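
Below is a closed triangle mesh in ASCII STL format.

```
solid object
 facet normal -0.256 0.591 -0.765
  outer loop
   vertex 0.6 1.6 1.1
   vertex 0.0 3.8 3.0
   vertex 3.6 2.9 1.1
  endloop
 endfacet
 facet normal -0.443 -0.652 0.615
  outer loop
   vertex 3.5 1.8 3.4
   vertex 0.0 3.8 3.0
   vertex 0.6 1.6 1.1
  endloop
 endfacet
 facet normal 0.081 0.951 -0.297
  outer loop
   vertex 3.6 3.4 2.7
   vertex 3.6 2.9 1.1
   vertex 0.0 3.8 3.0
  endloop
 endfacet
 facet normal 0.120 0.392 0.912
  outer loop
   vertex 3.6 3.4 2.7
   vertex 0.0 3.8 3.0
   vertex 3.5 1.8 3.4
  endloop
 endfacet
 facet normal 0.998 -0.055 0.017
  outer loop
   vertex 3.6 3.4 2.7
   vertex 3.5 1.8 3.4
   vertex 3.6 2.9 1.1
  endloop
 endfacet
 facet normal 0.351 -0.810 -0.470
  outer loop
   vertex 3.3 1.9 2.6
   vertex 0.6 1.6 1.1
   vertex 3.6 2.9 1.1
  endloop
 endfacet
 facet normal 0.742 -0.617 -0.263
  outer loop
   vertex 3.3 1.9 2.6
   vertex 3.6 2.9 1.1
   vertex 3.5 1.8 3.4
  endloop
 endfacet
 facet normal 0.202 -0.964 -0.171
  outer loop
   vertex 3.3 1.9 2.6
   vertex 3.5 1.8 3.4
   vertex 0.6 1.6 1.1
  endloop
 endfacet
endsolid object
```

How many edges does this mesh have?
12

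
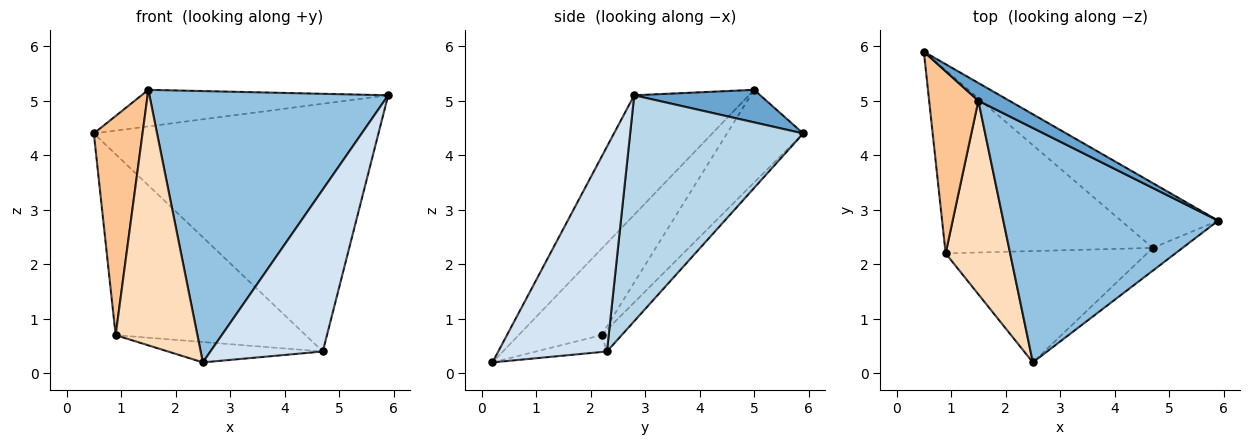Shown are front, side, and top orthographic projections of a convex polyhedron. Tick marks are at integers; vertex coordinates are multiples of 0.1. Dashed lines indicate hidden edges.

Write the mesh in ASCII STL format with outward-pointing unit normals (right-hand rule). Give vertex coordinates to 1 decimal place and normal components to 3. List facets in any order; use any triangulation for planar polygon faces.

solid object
 facet normal 0.418 0.817 0.397
  outer loop
   vertex 1.5 5.0 5.2
   vertex 5.9 2.8 5.1
   vertex 0.5 5.9 4.4
  endloop
 endfacet
 facet normal -0.342 -0.711 0.614
  outer loop
   vertex 1.5 5.0 5.2
   vertex 2.5 0.2 0.2
   vertex 5.9 2.8 5.1
  endloop
 endfacet
 facet normal 0.507 0.834 -0.218
  outer loop
   vertex 4.7 2.3 0.4
   vertex 0.5 5.9 4.4
   vertex 5.9 2.8 5.1
  endloop
 endfacet
 facet normal 0.692 -0.715 -0.101
  outer loop
   vertex 4.7 2.3 0.4
   vertex 5.9 2.8 5.1
   vertex 2.5 0.2 0.2
  endloop
 endfacet
 facet normal -0.074 0.701 -0.709
  outer loop
   vertex 0.9 2.2 0.7
   vertex 0.5 5.9 4.4
   vertex 4.7 2.3 0.4
  endloop
 endfacet
 facet normal -0.082 0.179 -0.980
  outer loop
   vertex 0.9 2.2 0.7
   vertex 4.7 2.3 0.4
   vertex 2.5 0.2 0.2
  endloop
 endfacet
 facet normal -0.769 -0.492 0.408
  outer loop
   vertex 0.9 2.2 0.7
   vertex 1.5 5.0 5.2
   vertex 0.5 5.9 4.4
  endloop
 endfacet
 facet normal -0.628 -0.620 0.470
  outer loop
   vertex 0.9 2.2 0.7
   vertex 2.5 0.2 0.2
   vertex 1.5 5.0 5.2
  endloop
 endfacet
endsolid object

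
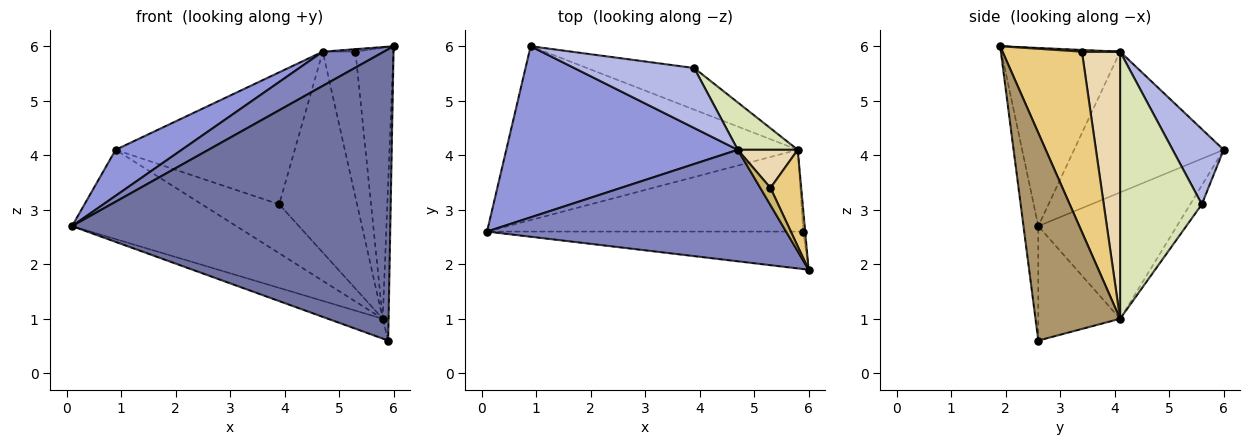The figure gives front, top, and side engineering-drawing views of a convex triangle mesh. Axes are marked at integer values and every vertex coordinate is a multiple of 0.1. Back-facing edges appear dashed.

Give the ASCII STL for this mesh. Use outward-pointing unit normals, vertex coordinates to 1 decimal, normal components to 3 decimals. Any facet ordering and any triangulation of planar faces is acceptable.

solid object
 facet normal -0.046 -0.991 -0.128
  outer loop
   vertex 5.9 2.6 0.6
   vertex 6.0 1.9 6.0
   vertex 0.1 2.6 2.7
  endloop
 endfacet
 facet normal -0.495 -0.255 0.831
  outer loop
   vertex 4.7 4.1 5.9
   vertex 0.1 2.6 2.7
   vertex 6.0 1.9 6.0
  endloop
 endfacet
 facet normal -0.506 -0.224 0.833
  outer loop
   vertex 4.7 4.1 5.9
   vertex 0.9 6.0 4.1
   vertex 0.1 2.6 2.7
  endloop
 endfacet
 facet normal 0.251 0.881 0.400
  outer loop
   vertex 4.7 4.1 5.9
   vertex 3.9 5.6 3.1
   vertex 0.9 6.0 4.1
  endloop
 endfacet
 facet normal -0.360 0.426 -0.830
  outer loop
   vertex 5.8 4.1 1.0
   vertex 0.1 2.6 2.7
   vertex 0.9 6.0 4.1
  endloop
 endfacet
 facet normal -0.332 0.222 -0.917
  outer loop
   vertex 5.8 4.1 1.0
   vertex 5.9 2.6 0.6
   vertex 0.1 2.6 2.7
  endloop
 endfacet
 facet normal -0.114 0.757 -0.643
  outer loop
   vertex 5.8 4.1 1.0
   vertex 0.9 6.0 4.1
   vertex 3.9 5.6 3.1
  endloop
 endfacet
 facet normal 0.715 0.681 0.160
  outer loop
   vertex 5.8 4.1 1.0
   vertex 3.9 5.6 3.1
   vertex 4.7 4.1 5.9
  endloop
 endfacet
 facet normal 0.998 0.069 -0.010
  outer loop
   vertex 5.8 4.1 1.0
   vertex 6.0 1.9 6.0
   vertex 5.9 2.6 0.6
  endloop
 endfacet
 facet normal 0.167 0.143 0.976
  outer loop
   vertex 5.3 3.4 5.9
   vertex 4.7 4.1 5.9
   vertex 6.0 1.9 6.0
  endloop
 endfacet
 facet normal 0.892 0.426 0.152
  outer loop
   vertex 5.3 3.4 5.9
   vertex 6.0 1.9 6.0
   vertex 5.8 4.1 1.0
  endloop
 endfacet
 facet normal 0.748 0.642 0.168
  outer loop
   vertex 5.3 3.4 5.9
   vertex 5.8 4.1 1.0
   vertex 4.7 4.1 5.9
  endloop
 endfacet
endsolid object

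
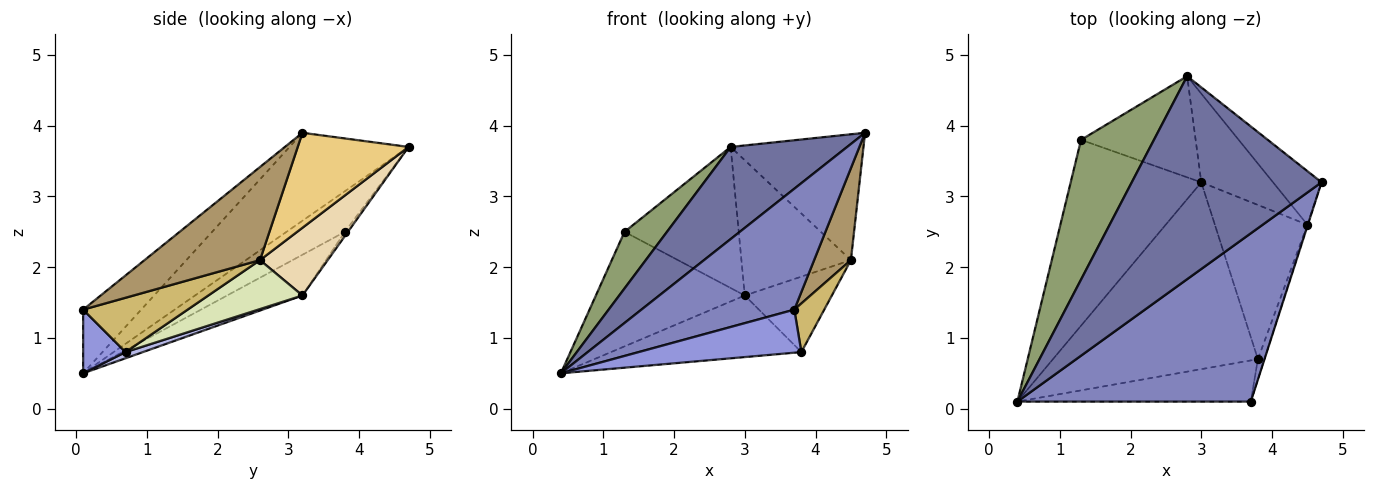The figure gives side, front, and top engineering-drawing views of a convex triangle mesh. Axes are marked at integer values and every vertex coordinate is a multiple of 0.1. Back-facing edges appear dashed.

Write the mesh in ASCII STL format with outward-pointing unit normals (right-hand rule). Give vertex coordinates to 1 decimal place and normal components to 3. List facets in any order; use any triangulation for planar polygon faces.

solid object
 facet normal -0.389 -0.381 0.839
  outer loop
   vertex 2.8 4.7 3.7
   vertex 0.4 0.1 0.5
   vertex 4.7 3.2 3.9
  endloop
 endfacet
 facet normal -0.216 -0.570 0.793
  outer loop
   vertex 3.7 0.1 1.4
   vertex 4.7 3.2 3.9
   vertex 0.4 0.1 0.5
  endloop
 endfacet
 facet normal 0.185 -0.710 -0.679
  outer loop
   vertex 3.7 0.1 1.4
   vertex 0.4 0.1 0.5
   vertex 3.8 0.7 0.8
  endloop
 endfacet
 facet normal 0.029 0.313 -0.949
  outer loop
   vertex 3.0 3.2 1.6
   vertex 3.8 0.7 0.8
   vertex 0.4 0.1 0.5
  endloop
 endfacet
 facet normal -0.459 -0.334 0.824
  outer loop
   vertex 1.3 3.8 2.5
   vertex 0.4 0.1 0.5
   vertex 2.8 4.7 3.7
  endloop
 endfacet
 facet normal -0.257 0.507 -0.823
  outer loop
   vertex 1.3 3.8 2.5
   vertex 3.0 3.2 1.6
   vertex 0.4 0.1 0.5
  endloop
 endfacet
 facet normal -0.022 0.813 -0.582
  outer loop
   vertex 1.3 3.8 2.5
   vertex 2.8 4.7 3.7
   vertex 3.0 3.2 1.6
  endloop
 endfacet
 facet normal 0.429 0.397 -0.811
  outer loop
   vertex 4.5 2.6 2.1
   vertex 3.8 0.7 0.8
   vertex 3.0 3.2 1.6
  endloop
 endfacet
 facet normal 0.953 -0.304 -0.005
  outer loop
   vertex 4.5 2.6 2.1
   vertex 4.7 3.2 3.9
   vertex 3.7 0.1 1.4
  endloop
 endfacet
 facet normal 0.955 -0.274 -0.114
  outer loop
   vertex 4.5 2.6 2.1
   vertex 3.7 0.1 1.4
   vertex 3.8 0.7 0.8
  endloop
 endfacet
 facet normal 0.609 0.730 -0.311
  outer loop
   vertex 4.5 2.6 2.1
   vertex 2.8 4.7 3.7
   vertex 4.7 3.2 3.9
  endloop
 endfacet
 facet normal 0.459 0.743 -0.487
  outer loop
   vertex 4.5 2.6 2.1
   vertex 3.0 3.2 1.6
   vertex 2.8 4.7 3.7
  endloop
 endfacet
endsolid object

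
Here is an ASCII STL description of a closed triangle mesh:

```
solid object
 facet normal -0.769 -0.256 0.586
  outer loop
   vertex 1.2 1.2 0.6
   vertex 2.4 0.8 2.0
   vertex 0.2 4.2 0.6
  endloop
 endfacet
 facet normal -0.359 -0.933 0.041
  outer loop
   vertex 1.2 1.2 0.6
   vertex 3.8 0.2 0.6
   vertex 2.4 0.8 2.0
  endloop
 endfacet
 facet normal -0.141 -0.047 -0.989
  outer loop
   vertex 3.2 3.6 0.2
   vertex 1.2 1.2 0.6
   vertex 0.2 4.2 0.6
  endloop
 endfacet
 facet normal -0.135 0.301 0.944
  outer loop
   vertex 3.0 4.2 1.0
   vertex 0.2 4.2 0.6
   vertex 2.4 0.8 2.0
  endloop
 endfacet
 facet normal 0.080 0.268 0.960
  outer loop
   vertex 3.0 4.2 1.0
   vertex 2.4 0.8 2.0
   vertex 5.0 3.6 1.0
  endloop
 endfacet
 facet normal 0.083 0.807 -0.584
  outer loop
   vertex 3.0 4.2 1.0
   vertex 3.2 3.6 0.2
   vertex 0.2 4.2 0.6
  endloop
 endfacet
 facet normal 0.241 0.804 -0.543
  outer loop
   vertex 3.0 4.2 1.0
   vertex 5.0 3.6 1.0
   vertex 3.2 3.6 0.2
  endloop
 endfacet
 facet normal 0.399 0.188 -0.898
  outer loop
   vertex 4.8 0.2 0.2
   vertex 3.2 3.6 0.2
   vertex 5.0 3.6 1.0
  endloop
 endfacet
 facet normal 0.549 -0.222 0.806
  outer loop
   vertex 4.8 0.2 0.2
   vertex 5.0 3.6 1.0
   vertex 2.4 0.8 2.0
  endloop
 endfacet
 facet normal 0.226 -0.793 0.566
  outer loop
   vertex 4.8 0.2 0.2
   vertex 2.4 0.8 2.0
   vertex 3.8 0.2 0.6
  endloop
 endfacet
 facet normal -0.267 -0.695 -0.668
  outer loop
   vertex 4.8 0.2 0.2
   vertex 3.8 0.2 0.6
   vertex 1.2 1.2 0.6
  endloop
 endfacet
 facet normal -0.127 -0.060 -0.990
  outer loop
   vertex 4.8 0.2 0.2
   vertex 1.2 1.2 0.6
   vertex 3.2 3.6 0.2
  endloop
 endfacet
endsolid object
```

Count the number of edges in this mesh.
18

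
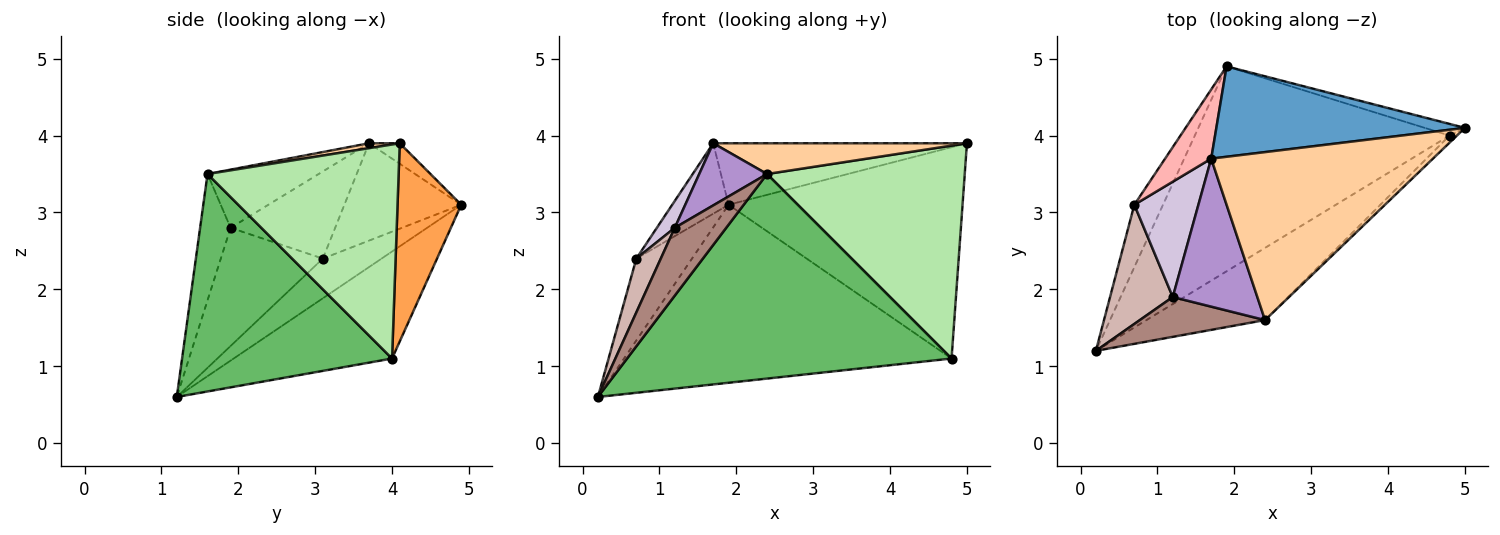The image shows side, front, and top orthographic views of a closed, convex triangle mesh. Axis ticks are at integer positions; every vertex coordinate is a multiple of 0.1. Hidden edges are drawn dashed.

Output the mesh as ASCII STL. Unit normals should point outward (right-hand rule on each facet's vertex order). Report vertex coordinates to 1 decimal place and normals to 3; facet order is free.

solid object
 facet normal -0.068 0.561 0.825
  outer loop
   vertex 1.7 3.7 3.9
   vertex 5.0 4.1 3.9
   vertex 1.9 4.9 3.1
  endloop
 endfacet
 facet normal -0.302 0.625 -0.720
  outer loop
   vertex 4.8 4.0 1.1
   vertex 0.2 1.2 0.6
   vertex 1.9 4.9 3.1
  endloop
 endfacet
 facet normal 0.262 0.964 -0.053
  outer loop
   vertex 4.8 4.0 1.1
   vertex 1.9 4.9 3.1
   vertex 5.0 4.1 3.9
  endloop
 endfacet
 facet normal 0.022 -0.180 0.983
  outer loop
   vertex 2.4 1.6 3.5
   vertex 5.0 4.1 3.9
   vertex 1.7 3.7 3.9
  endloop
 endfacet
 facet normal 0.521 -0.805 -0.284
  outer loop
   vertex 2.4 1.6 3.5
   vertex 0.2 1.2 0.6
   vertex 4.8 4.0 1.1
  endloop
 endfacet
 facet normal 0.695 -0.719 -0.024
  outer loop
   vertex 2.4 1.6 3.5
   vertex 4.8 4.0 1.1
   vertex 5.0 4.1 3.9
  endloop
 endfacet
 facet normal -0.643 0.609 -0.464
  outer loop
   vertex 0.7 3.1 2.4
   vertex 1.9 4.9 3.1
   vertex 0.2 1.2 0.6
  endloop
 endfacet
 facet normal -0.828 0.400 0.392
  outer loop
   vertex 0.7 3.1 2.4
   vertex 1.7 3.7 3.9
   vertex 1.9 4.9 3.1
  endloop
 endfacet
 facet normal -0.536 -0.327 0.778
  outer loop
   vertex 1.2 1.9 2.8
   vertex 2.4 1.6 3.5
   vertex 1.7 3.7 3.9
  endloop
 endfacet
 facet normal -0.798 -0.137 0.587
  outer loop
   vertex 1.2 1.9 2.8
   vertex 1.7 3.7 3.9
   vertex 0.7 3.1 2.4
  endloop
 endfacet
 facet normal -0.455 -0.768 0.451
  outer loop
   vertex 1.2 1.9 2.8
   vertex 0.2 1.2 0.6
   vertex 2.4 1.6 3.5
  endloop
 endfacet
 facet normal -0.864 -0.207 0.459
  outer loop
   vertex 1.2 1.9 2.8
   vertex 0.7 3.1 2.4
   vertex 0.2 1.2 0.6
  endloop
 endfacet
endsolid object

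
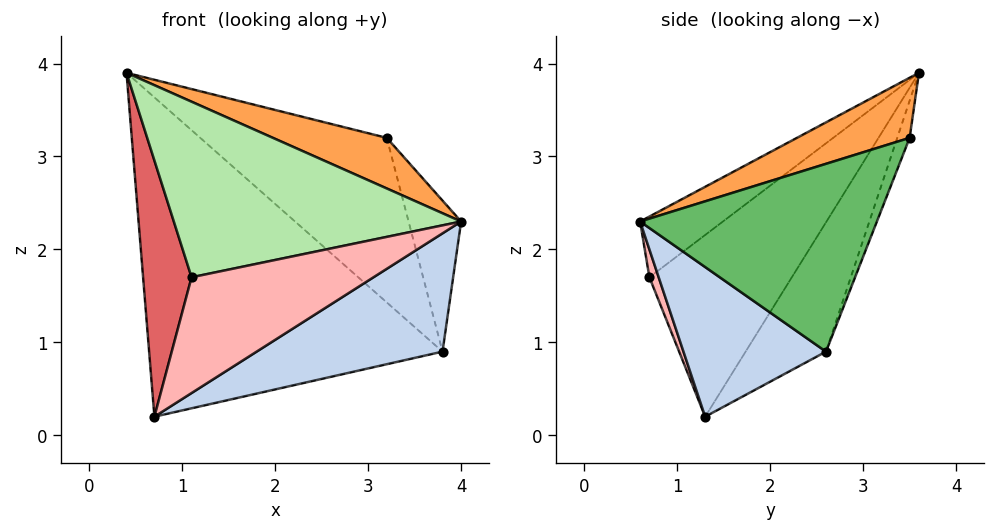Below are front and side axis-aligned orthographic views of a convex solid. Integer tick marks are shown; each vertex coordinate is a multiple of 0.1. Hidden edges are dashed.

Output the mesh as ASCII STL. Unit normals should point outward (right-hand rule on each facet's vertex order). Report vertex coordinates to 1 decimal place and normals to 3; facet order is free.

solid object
 facet normal -0.224 0.819 -0.528
  outer loop
   vertex 3.8 2.6 0.9
   vertex 0.7 1.3 0.2
   vertex 0.4 3.6 3.9
  endloop
 endfacet
 facet normal 0.386 -0.503 -0.774
  outer loop
   vertex 3.8 2.6 0.9
   vertex 4.0 0.6 2.3
   vertex 0.7 1.3 0.2
  endloop
 endfacet
 facet normal 0.228 -0.231 0.946
  outer loop
   vertex 3.2 3.5 3.2
   vertex 0.4 3.6 3.9
   vertex 4.0 0.6 2.3
  endloop
 endfacet
 facet normal -0.061 0.924 -0.378
  outer loop
   vertex 3.2 3.5 3.2
   vertex 3.8 2.6 0.9
   vertex 0.4 3.6 3.9
  endloop
 endfacet
 facet normal 0.962 0.214 0.168
  outer loop
   vertex 3.2 3.5 3.2
   vertex 4.0 0.6 2.3
   vertex 3.8 2.6 0.9
  endloop
 endfacet
 facet normal -0.179 -0.622 0.762
  outer loop
   vertex 1.1 0.7 1.7
   vertex 4.0 0.6 2.3
   vertex 0.4 3.6 3.9
  endloop
 endfacet
 facet normal -0.940 -0.320 0.123
  outer loop
   vertex 1.1 0.7 1.7
   vertex 0.4 3.6 3.9
   vertex 0.7 1.3 0.2
  endloop
 endfacet
 facet normal 0.047 -0.923 -0.382
  outer loop
   vertex 1.1 0.7 1.7
   vertex 0.7 1.3 0.2
   vertex 4.0 0.6 2.3
  endloop
 endfacet
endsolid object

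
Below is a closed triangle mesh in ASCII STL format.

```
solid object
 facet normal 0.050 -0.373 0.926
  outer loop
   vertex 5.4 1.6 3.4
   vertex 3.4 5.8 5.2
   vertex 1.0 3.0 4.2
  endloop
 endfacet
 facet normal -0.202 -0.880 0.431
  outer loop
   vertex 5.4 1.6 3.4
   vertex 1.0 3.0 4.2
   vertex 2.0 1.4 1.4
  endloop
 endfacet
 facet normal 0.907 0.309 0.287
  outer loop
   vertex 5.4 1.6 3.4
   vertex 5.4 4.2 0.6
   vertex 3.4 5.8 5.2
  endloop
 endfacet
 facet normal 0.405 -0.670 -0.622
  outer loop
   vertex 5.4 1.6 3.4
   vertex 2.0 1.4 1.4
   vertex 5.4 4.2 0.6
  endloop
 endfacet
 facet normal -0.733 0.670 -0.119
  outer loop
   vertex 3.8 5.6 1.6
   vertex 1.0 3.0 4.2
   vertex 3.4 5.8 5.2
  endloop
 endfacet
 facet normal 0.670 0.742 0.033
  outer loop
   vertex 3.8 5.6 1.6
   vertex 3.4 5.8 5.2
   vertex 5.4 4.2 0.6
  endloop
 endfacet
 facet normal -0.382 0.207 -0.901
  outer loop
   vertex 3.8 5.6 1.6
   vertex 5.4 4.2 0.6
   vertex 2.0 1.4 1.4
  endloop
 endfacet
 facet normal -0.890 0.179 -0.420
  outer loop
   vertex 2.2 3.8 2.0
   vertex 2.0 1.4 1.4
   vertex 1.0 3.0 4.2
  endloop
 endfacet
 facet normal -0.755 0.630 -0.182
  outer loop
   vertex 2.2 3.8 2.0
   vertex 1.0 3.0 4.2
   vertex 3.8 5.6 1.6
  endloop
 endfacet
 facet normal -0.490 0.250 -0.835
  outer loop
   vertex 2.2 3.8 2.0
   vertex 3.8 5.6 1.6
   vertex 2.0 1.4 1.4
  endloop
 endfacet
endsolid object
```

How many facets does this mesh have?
10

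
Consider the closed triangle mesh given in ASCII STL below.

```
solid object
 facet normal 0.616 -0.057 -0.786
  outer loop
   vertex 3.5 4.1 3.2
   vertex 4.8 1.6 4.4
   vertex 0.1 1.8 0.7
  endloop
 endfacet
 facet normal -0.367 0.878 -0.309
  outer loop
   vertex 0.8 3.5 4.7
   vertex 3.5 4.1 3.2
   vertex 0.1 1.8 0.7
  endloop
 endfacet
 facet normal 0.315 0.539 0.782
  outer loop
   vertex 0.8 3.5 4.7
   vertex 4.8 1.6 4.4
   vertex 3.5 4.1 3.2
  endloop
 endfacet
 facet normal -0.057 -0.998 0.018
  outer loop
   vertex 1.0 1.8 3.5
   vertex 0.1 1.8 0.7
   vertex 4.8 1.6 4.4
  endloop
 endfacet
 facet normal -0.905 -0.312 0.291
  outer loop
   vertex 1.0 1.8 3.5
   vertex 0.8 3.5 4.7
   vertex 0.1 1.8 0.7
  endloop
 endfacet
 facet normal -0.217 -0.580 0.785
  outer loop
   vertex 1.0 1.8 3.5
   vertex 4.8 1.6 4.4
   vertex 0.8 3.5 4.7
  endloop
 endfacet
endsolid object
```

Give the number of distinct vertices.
5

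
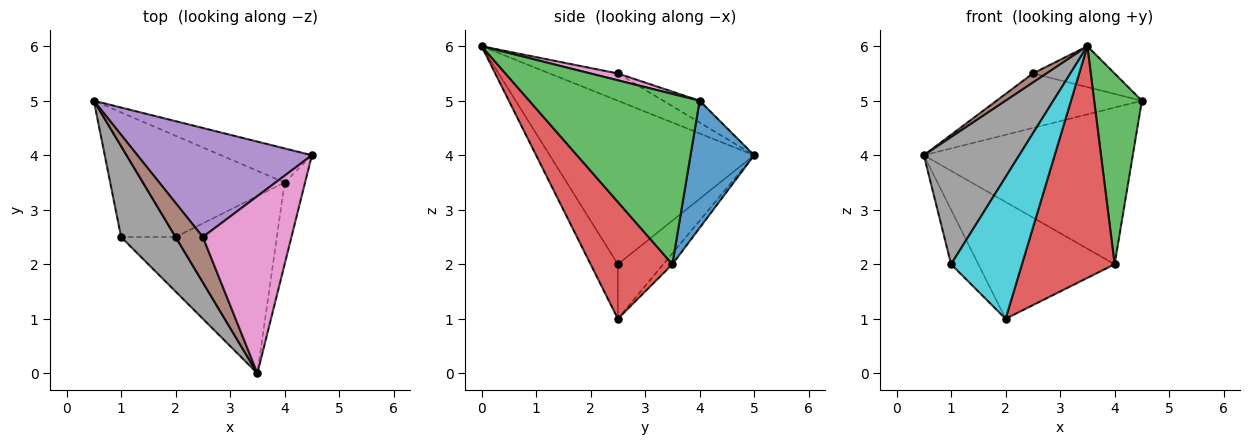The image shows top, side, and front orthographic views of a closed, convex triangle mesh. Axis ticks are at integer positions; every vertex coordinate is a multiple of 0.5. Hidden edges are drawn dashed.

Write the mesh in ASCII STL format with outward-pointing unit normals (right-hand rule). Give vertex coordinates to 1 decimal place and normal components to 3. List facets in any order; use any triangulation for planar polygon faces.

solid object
 facet normal 0.285 0.937 -0.204
  outer loop
   vertex 4.0 3.5 2.0
   vertex 0.5 5.0 4.0
   vertex 4.5 4.0 5.0
  endloop
 endfacet
 facet normal -0.050 0.755 -0.654
  outer loop
   vertex 4.0 3.5 2.0
   vertex 2.0 2.5 1.0
   vertex 0.5 5.0 4.0
  endloop
 endfacet
 facet normal 0.957 -0.268 -0.115
  outer loop
   vertex 4.0 3.5 2.0
   vertex 4.5 4.0 5.0
   vertex 3.5 0.0 6.0
  endloop
 endfacet
 facet normal 0.574 -0.650 -0.497
  outer loop
   vertex 4.0 3.5 2.0
   vertex 3.5 0.0 6.0
   vertex 2.0 2.5 1.0
  endloop
 endfacet
 facet normal -0.111 0.444 0.889
  outer loop
   vertex 2.5 2.5 5.5
   vertex 4.5 4.0 5.0
   vertex 0.5 5.0 4.0
  endloop
 endfacet
 facet normal -0.700 -0.140 0.700
  outer loop
   vertex 2.5 2.5 5.5
   vertex 0.5 5.0 4.0
   vertex 3.5 0.0 6.0
  endloop
 endfacet
 facet normal 0.075 0.224 0.972
  outer loop
   vertex 2.5 2.5 5.5
   vertex 3.5 0.0 6.0
   vertex 4.5 4.0 5.0
  endloop
 endfacet
 facet normal -0.867 -0.405 0.289
  outer loop
   vertex 1.0 2.5 2.0
   vertex 3.5 0.0 6.0
   vertex 0.5 5.0 4.0
  endloop
 endfacet
 facet normal -0.651 0.391 -0.651
  outer loop
   vertex 1.0 2.5 2.0
   vertex 0.5 5.0 4.0
   vertex 2.0 2.5 1.0
  endloop
 endfacet
 facet normal -0.338 -0.878 -0.338
  outer loop
   vertex 1.0 2.5 2.0
   vertex 2.0 2.5 1.0
   vertex 3.5 0.0 6.0
  endloop
 endfacet
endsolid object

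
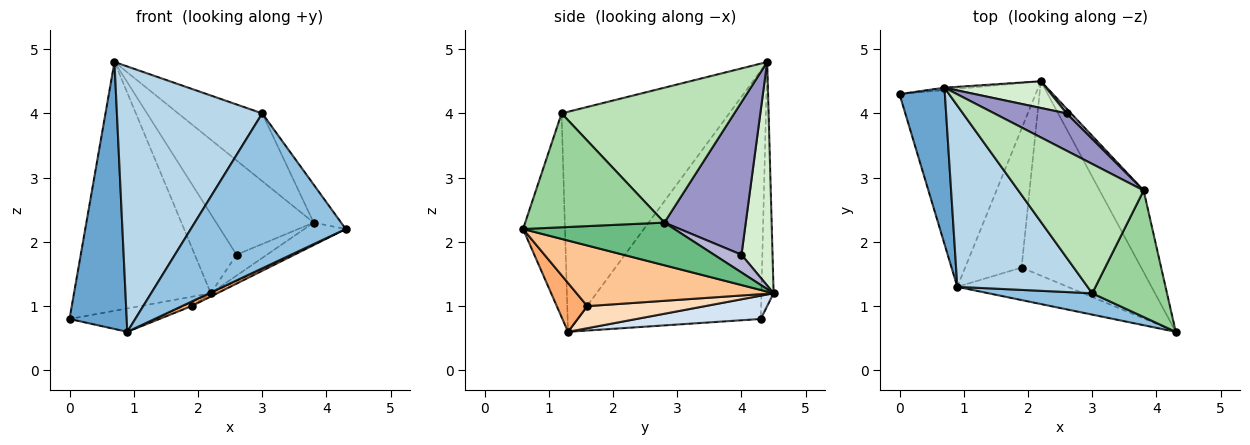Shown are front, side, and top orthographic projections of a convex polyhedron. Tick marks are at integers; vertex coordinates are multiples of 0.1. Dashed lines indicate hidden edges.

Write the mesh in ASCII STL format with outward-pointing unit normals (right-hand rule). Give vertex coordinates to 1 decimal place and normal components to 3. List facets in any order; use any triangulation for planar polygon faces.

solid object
 facet normal -0.940 -0.294 0.172
  outer loop
   vertex 0.7 4.4 4.8
   vertex 0.0 4.3 0.8
   vertex 0.9 1.3 0.6
  endloop
 endfacet
 facet normal -0.259 -0.957 0.132
  outer loop
   vertex 3.0 1.2 4.0
   vertex 0.9 1.3 0.6
   vertex 4.3 0.6 2.2
  endloop
 endfacet
 facet normal -0.690 -0.598 0.408
  outer loop
   vertex 3.0 1.2 4.0
   vertex 0.7 4.4 4.8
   vertex 0.9 1.3 0.6
  endloop
 endfacet
 facet normal 0.168 0.116 -0.979
  outer loop
   vertex 2.2 4.5 1.2
   vertex 0.9 1.3 0.6
   vertex 0.0 4.3 0.8
  endloop
 endfacet
 facet normal -0.089 0.996 -0.009
  outer loop
   vertex 2.2 4.5 1.2
   vertex 0.0 4.3 0.8
   vertex 0.7 4.4 4.8
  endloop
 endfacet
 facet normal 0.401 -0.127 -0.907
  outer loop
   vertex 1.9 1.6 1.0
   vertex 4.3 0.6 2.2
   vertex 0.9 1.3 0.6
  endloop
 endfacet
 facet normal 0.452 0.015 -0.892
  outer loop
   vertex 1.9 1.6 1.0
   vertex 2.2 4.5 1.2
   vertex 4.3 0.6 2.2
  endloop
 endfacet
 facet normal 0.364 0.027 -0.931
  outer loop
   vertex 1.9 1.6 1.0
   vertex 0.9 1.3 0.6
   vertex 2.2 4.5 1.2
  endloop
 endfacet
 facet normal 0.684 0.187 -0.705
  outer loop
   vertex 3.8 2.8 2.3
   vertex 4.3 0.6 2.2
   vertex 2.2 4.5 1.2
  endloop
 endfacet
 facet normal 0.825 0.163 0.541
  outer loop
   vertex 3.8 2.8 2.3
   vertex 3.0 1.2 4.0
   vertex 4.3 0.6 2.2
  endloop
 endfacet
 facet normal 0.690 0.336 0.641
  outer loop
   vertex 3.8 2.8 2.3
   vertex 0.7 4.4 4.8
   vertex 3.0 1.2 4.0
  endloop
 endfacet
 facet normal 0.576 0.775 0.261
  outer loop
   vertex 2.6 4.0 1.8
   vertex 2.2 4.5 1.2
   vertex 0.7 4.4 4.8
  endloop
 endfacet
 facet normal 0.613 0.734 0.291
  outer loop
   vertex 2.6 4.0 1.8
   vertex 0.7 4.4 4.8
   vertex 3.8 2.8 2.3
  endloop
 endfacet
 facet normal 0.661 0.731 0.169
  outer loop
   vertex 2.6 4.0 1.8
   vertex 3.8 2.8 2.3
   vertex 2.2 4.5 1.2
  endloop
 endfacet
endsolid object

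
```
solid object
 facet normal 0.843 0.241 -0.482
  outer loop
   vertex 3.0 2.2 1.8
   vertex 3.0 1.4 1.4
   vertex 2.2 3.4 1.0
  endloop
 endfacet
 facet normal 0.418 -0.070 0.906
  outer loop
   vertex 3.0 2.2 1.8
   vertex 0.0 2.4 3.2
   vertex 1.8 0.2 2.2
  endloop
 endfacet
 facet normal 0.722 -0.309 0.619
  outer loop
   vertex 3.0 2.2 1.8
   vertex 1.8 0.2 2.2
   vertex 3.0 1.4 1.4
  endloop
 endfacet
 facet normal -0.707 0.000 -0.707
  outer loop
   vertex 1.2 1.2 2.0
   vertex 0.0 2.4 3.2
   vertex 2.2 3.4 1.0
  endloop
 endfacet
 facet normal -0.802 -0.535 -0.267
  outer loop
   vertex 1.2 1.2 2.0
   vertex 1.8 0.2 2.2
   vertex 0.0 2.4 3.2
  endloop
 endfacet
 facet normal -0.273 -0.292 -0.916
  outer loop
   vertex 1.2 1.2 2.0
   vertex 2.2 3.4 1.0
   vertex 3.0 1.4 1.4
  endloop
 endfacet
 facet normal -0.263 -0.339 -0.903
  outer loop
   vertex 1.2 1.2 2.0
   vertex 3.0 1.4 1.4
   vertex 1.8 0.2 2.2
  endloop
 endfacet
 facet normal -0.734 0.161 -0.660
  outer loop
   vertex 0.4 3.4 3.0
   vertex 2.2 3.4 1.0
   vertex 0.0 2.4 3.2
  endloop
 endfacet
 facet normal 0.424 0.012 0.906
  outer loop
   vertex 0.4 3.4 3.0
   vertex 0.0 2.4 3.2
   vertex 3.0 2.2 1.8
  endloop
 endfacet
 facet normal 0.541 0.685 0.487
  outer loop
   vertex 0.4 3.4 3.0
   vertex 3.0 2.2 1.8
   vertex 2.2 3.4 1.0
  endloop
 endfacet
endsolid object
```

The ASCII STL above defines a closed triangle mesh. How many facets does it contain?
10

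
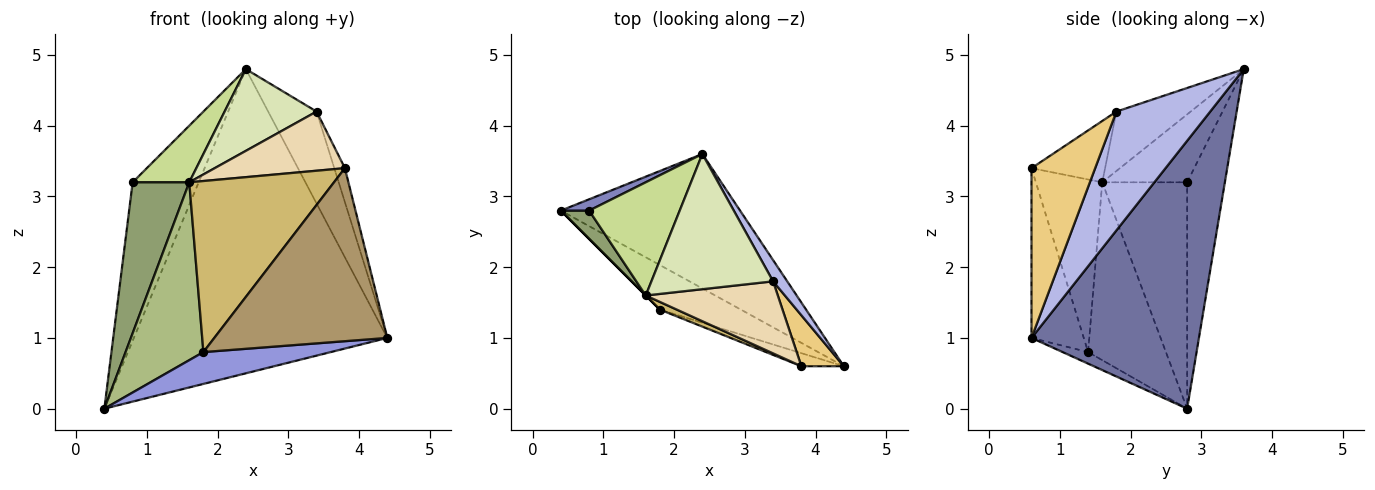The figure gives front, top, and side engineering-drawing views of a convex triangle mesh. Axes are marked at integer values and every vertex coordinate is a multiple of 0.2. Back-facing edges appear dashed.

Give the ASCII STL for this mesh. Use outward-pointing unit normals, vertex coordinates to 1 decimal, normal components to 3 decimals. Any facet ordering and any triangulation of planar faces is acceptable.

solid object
 facet normal 0.517 0.783 -0.346
  outer loop
   vertex 2.4 3.6 4.8
   vertex 4.4 0.6 1.0
   vertex 0.4 2.8 0.0
  endloop
 endfacet
 facet normal -0.495 0.867 0.062
  outer loop
   vertex 0.8 2.8 3.2
   vertex 2.4 3.6 4.8
   vertex 0.4 2.8 0.0
  endloop
 endfacet
 facet normal -0.115 -0.577 -0.808
  outer loop
   vertex 1.8 1.4 0.8
   vertex 0.4 2.8 0.0
   vertex 4.4 0.6 1.0
  endloop
 endfacet
 facet normal 0.884 0.456 0.105
  outer loop
   vertex 3.4 1.8 4.2
   vertex 4.4 0.6 1.0
   vertex 2.4 3.6 4.8
  endloop
 endfacet
 facet normal -0.828 -0.552 0.103
  outer loop
   vertex 1.6 1.6 3.2
   vertex 0.8 2.8 3.2
   vertex 0.4 2.8 0.0
  endloop
 endfacet
 facet normal -0.707 -0.707 0.000
  outer loop
   vertex 1.6 1.6 3.2
   vertex 0.4 2.8 0.0
   vertex 1.8 1.4 0.8
  endloop
 endfacet
 facet normal -0.557 -0.371 0.743
  outer loop
   vertex 1.6 1.6 3.2
   vertex 2.4 3.6 4.8
   vertex 0.8 2.8 3.2
  endloop
 endfacet
 facet normal -0.386 -0.477 0.790
  outer loop
   vertex 1.6 1.6 3.2
   vertex 3.4 1.8 4.2
   vertex 2.4 3.6 4.8
  endloop
 endfacet
 facet normal -0.288 -0.955 -0.072
  outer loop
   vertex 3.8 0.6 3.4
   vertex 1.8 1.4 0.8
   vertex 4.4 0.6 1.0
  endloop
 endfacet
 facet normal -0.417 -0.908 0.041
  outer loop
   vertex 3.8 0.6 3.4
   vertex 1.6 1.6 3.2
   vertex 1.8 1.4 0.8
  endloop
 endfacet
 facet normal 0.958 0.160 0.239
  outer loop
   vertex 3.8 0.6 3.4
   vertex 4.4 0.6 1.0
   vertex 3.4 1.8 4.2
  endloop
 endfacet
 facet normal -0.338 -0.597 0.727
  outer loop
   vertex 3.8 0.6 3.4
   vertex 3.4 1.8 4.2
   vertex 1.6 1.6 3.2
  endloop
 endfacet
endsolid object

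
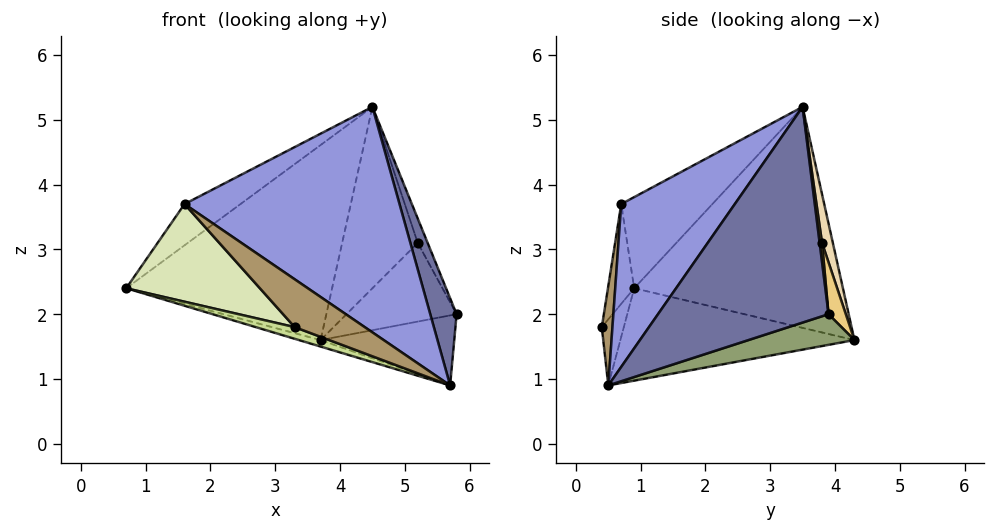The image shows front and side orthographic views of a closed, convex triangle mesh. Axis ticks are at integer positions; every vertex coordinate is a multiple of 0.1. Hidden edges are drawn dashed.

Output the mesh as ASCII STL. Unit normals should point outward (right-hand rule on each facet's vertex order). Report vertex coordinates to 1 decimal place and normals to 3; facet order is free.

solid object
 facet normal 0.923 -0.143 0.357
  outer loop
   vertex 4.5 3.5 5.2
   vertex 5.7 0.5 0.9
   vertex 5.8 3.9 2.0
  endloop
 endfacet
 facet normal -0.708 0.435 0.557
  outer loop
   vertex 1.6 0.7 3.7
   vertex 4.5 3.5 5.2
   vertex 0.7 0.9 2.4
  endloop
 endfacet
 facet normal 0.374 -0.708 0.599
  outer loop
   vertex 1.6 0.7 3.7
   vertex 5.7 0.5 0.9
   vertex 4.5 3.5 5.2
  endloop
 endfacet
 facet normal -0.285 0.026 -0.958
  outer loop
   vertex 3.7 4.3 1.6
   vertex 5.7 0.5 0.9
   vertex 0.7 0.9 2.4
  endloop
 endfacet
 facet normal 0.232 0.293 -0.927
  outer loop
   vertex 3.7 4.3 1.6
   vertex 5.8 3.9 2.0
   vertex 5.7 0.5 0.9
  endloop
 endfacet
 facet normal -0.679 0.670 0.300
  outer loop
   vertex 3.7 4.3 1.6
   vertex 0.7 0.9 2.4
   vertex 4.5 3.5 5.2
  endloop
 endfacet
 facet normal -0.285 -0.503 -0.816
  outer loop
   vertex 3.3 0.4 1.8
   vertex 0.7 0.9 2.4
   vertex 5.7 0.5 0.9
  endloop
 endfacet
 facet normal -0.193 -0.981 -0.018
  outer loop
   vertex 3.3 0.4 1.8
   vertex 1.6 0.7 3.7
   vertex 0.7 0.9 2.4
  endloop
 endfacet
 facet normal 0.144 -0.949 0.279
  outer loop
   vertex 3.3 0.4 1.8
   vertex 5.7 0.5 0.9
   vertex 1.6 0.7 3.7
  endloop
 endfacet
 facet normal 0.232 0.949 0.213
  outer loop
   vertex 5.2 3.8 3.1
   vertex 4.5 3.5 5.2
   vertex 5.8 3.9 2.0
  endloop
 endfacet
 facet normal 0.153 0.973 0.172
  outer loop
   vertex 5.2 3.8 3.1
   vertex 5.8 3.9 2.0
   vertex 3.7 4.3 1.6
  endloop
 endfacet
 facet normal 0.139 0.973 0.185
  outer loop
   vertex 5.2 3.8 3.1
   vertex 3.7 4.3 1.6
   vertex 4.5 3.5 5.2
  endloop
 endfacet
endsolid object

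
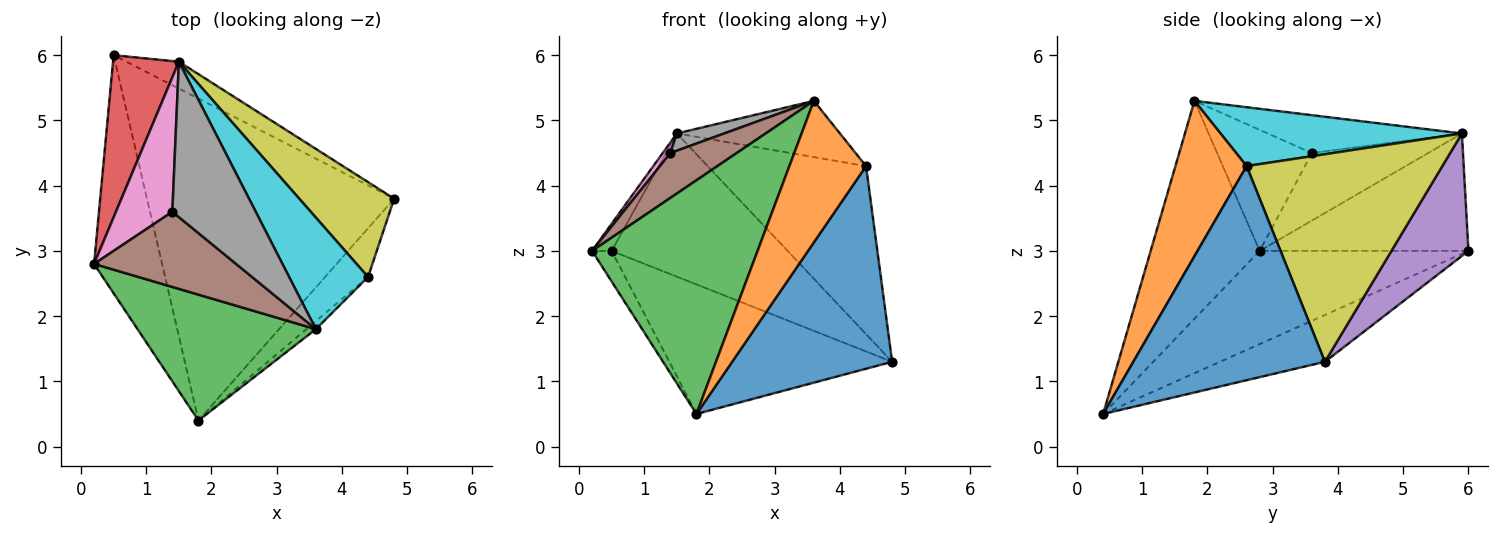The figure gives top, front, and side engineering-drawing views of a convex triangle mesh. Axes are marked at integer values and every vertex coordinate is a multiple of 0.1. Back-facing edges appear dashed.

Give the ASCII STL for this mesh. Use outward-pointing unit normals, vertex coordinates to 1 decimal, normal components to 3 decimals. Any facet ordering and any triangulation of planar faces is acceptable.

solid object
 facet normal -0.805 0.076 -0.588
  outer loop
   vertex 1.8 0.4 0.5
   vertex 0.2 2.8 3.0
   vertex 0.5 6.0 3.0
  endloop
 endfacet
 facet normal -0.173 0.368 -0.914
  outer loop
   vertex 1.8 0.4 0.5
   vertex 0.5 6.0 3.0
   vertex 4.8 3.8 1.3
  endloop
 endfacet
 facet normal -0.502 -0.762 0.410
  outer loop
   vertex 1.8 0.4 0.5
   vertex 3.6 1.8 5.3
   vertex 0.2 2.8 3.0
  endloop
 endfacet
 facet normal -0.869 0.081 0.487
  outer loop
   vertex 1.5 5.9 4.8
   vertex 0.5 6.0 3.0
   vertex 0.2 2.8 3.0
  endloop
 endfacet
 facet normal 0.395 0.903 -0.169
  outer loop
   vertex 1.5 5.9 4.8
   vertex 4.8 3.8 1.3
   vertex 0.5 6.0 3.0
  endloop
 endfacet
 facet normal -0.590 -0.414 0.693
  outer loop
   vertex 1.4 3.6 4.5
   vertex 0.2 2.8 3.0
   vertex 3.6 1.8 5.3
  endloop
 endfacet
 facet normal -0.767 -0.050 0.640
  outer loop
   vertex 1.4 3.6 4.5
   vertex 1.5 5.9 4.8
   vertex 0.2 2.8 3.0
  endloop
 endfacet
 facet normal -0.411 -0.100 0.906
  outer loop
   vertex 1.4 3.6 4.5
   vertex 3.6 1.8 5.3
   vertex 1.5 5.9 4.8
  endloop
 endfacet
 facet normal 0.732 0.593 0.335
  outer loop
   vertex 4.4 2.6 4.3
   vertex 4.8 3.8 1.3
   vertex 1.5 5.9 4.8
  endloop
 endfacet
 facet normal 0.554 0.375 0.743
  outer loop
   vertex 4.4 2.6 4.3
   vertex 1.5 5.9 4.8
   vertex 3.6 1.8 5.3
  endloop
 endfacet
 facet normal 0.759 -0.634 -0.152
  outer loop
   vertex 4.4 2.6 4.3
   vertex 1.8 0.4 0.5
   vertex 4.8 3.8 1.3
  endloop
 endfacet
 facet normal 0.680 -0.732 -0.042
  outer loop
   vertex 4.4 2.6 4.3
   vertex 3.6 1.8 5.3
   vertex 1.8 0.4 0.5
  endloop
 endfacet
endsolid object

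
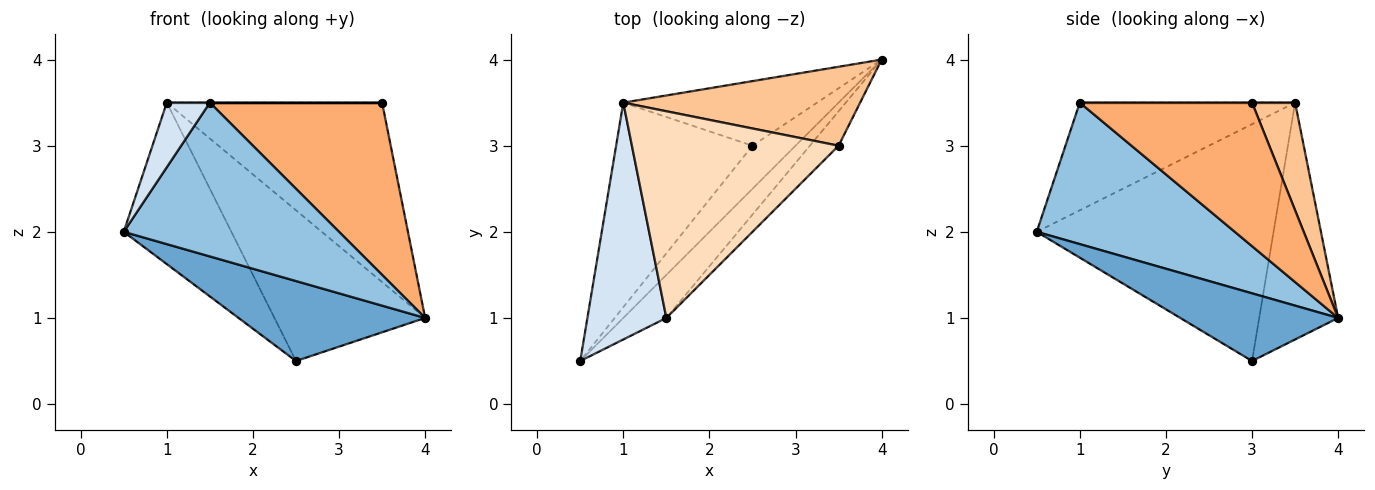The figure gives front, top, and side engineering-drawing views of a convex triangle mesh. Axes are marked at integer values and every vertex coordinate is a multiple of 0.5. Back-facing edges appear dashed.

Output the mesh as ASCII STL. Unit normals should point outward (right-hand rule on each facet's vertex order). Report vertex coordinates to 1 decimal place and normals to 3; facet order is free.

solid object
 facet normal 0.597 -0.706 -0.380
  outer loop
   vertex 2.5 3.0 0.5
   vertex 4.0 4.0 1.0
   vertex 0.5 0.5 2.0
  endloop
 endfacet
 facet normal 0.663 -0.721 -0.202
  outer loop
   vertex 1.5 1.0 3.5
   vertex 0.5 0.5 2.0
   vertex 4.0 4.0 1.0
  endloop
 endfacet
 facet normal -0.806 0.367 -0.464
  outer loop
   vertex 1.0 3.5 3.5
   vertex 2.5 3.0 0.5
   vertex 0.5 0.5 2.0
  endloop
 endfacet
 facet normal -0.796 -0.159 0.584
  outer loop
   vertex 1.0 3.5 3.5
   vertex 0.5 0.5 2.0
   vertex 1.5 1.0 3.5
  endloop
 endfacet
 facet normal -0.434 0.828 -0.355
  outer loop
   vertex 1.0 3.5 3.5
   vertex 4.0 4.0 1.0
   vertex 2.5 3.0 0.5
  endloop
 endfacet
 facet normal 0.700 -0.700 -0.140
  outer loop
   vertex 3.5 3.0 3.5
   vertex 1.5 1.0 3.5
   vertex 4.0 4.0 1.0
  endloop
 endfacet
 facet normal 0.180 0.900 0.396
  outer loop
   vertex 3.5 3.0 3.5
   vertex 4.0 4.0 1.0
   vertex 1.0 3.5 3.5
  endloop
 endfacet
 facet normal 0.000 0.000 1.000
  outer loop
   vertex 3.5 3.0 3.5
   vertex 1.0 3.5 3.5
   vertex 1.5 1.0 3.5
  endloop
 endfacet
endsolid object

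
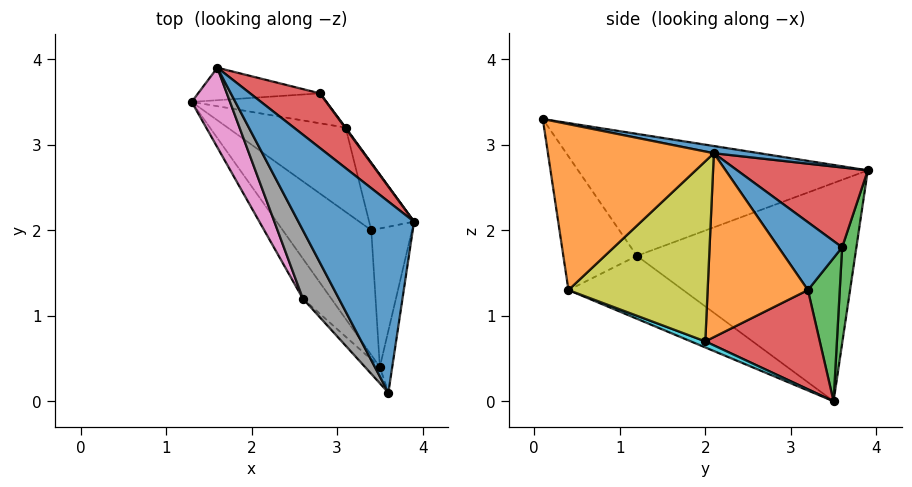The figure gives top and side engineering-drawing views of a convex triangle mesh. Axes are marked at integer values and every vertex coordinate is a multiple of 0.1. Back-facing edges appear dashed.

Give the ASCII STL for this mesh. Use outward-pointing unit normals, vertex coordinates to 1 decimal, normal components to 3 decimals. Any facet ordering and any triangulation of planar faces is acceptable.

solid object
 facet normal 0.061 0.187 0.980
  outer loop
   vertex 1.6 3.9 2.7
   vertex 3.6 0.1 3.3
   vertex 3.9 2.1 2.9
  endloop
 endfacet
 facet normal 0.984 -0.162 -0.074
  outer loop
   vertex 3.5 0.4 1.3
   vertex 3.9 2.1 2.9
   vertex 3.6 0.1 3.3
  endloop
 endfacet
 facet normal 0.126 0.979 -0.159
  outer loop
   vertex 2.8 3.6 1.8
   vertex 1.3 3.5 0.0
   vertex 1.6 3.9 2.7
  endloop
 endfacet
 facet normal 0.523 0.719 0.458
  outer loop
   vertex 2.8 3.6 1.8
   vertex 1.6 3.9 2.7
   vertex 3.9 2.1 2.9
  endloop
 endfacet
 facet normal -0.705 -0.634 -0.318
  outer loop
   vertex 2.6 1.2 1.7
   vertex 1.3 3.5 0.0
   vertex 3.5 0.4 1.3
  endloop
 endfacet
 facet normal -0.681 -0.728 -0.075
  outer loop
   vertex 2.6 1.2 1.7
   vertex 3.5 0.4 1.3
   vertex 3.6 0.1 3.3
  endloop
 endfacet
 facet normal -0.905 -0.394 0.159
  outer loop
   vertex 2.6 1.2 1.7
   vertex 1.6 3.9 2.7
   vertex 1.3 3.5 0.0
  endloop
 endfacet
 facet normal -0.871 -0.418 0.257
  outer loop
   vertex 2.6 1.2 1.7
   vertex 3.6 0.1 3.3
   vertex 1.6 3.9 2.7
  endloop
 endfacet
 facet normal 0.975 -0.022 -0.221
  outer loop
   vertex 3.4 2.0 0.7
   vertex 3.9 2.1 2.9
   vertex 3.5 0.4 1.3
  endloop
 endfacet
 facet normal 0.064 -0.347 -0.936
  outer loop
   vertex 3.4 2.0 0.7
   vertex 3.5 0.4 1.3
   vertex 1.3 3.5 0.0
  endloop
 endfacet
 facet normal 0.804 0.595 0.007
  outer loop
   vertex 3.1 3.2 1.3
   vertex 2.8 3.6 1.8
   vertex 3.9 2.1 2.9
  endloop
 endfacet
 facet normal 0.914 0.340 -0.223
  outer loop
   vertex 3.1 3.2 1.3
   vertex 3.9 2.1 2.9
   vertex 3.4 2.0 0.7
  endloop
 endfacet
 facet normal 0.423 0.814 -0.398
  outer loop
   vertex 3.1 3.2 1.3
   vertex 1.3 3.5 0.0
   vertex 2.8 3.6 1.8
  endloop
 endfacet
 facet normal 0.565 0.478 -0.673
  outer loop
   vertex 3.1 3.2 1.3
   vertex 3.4 2.0 0.7
   vertex 1.3 3.5 0.0
  endloop
 endfacet
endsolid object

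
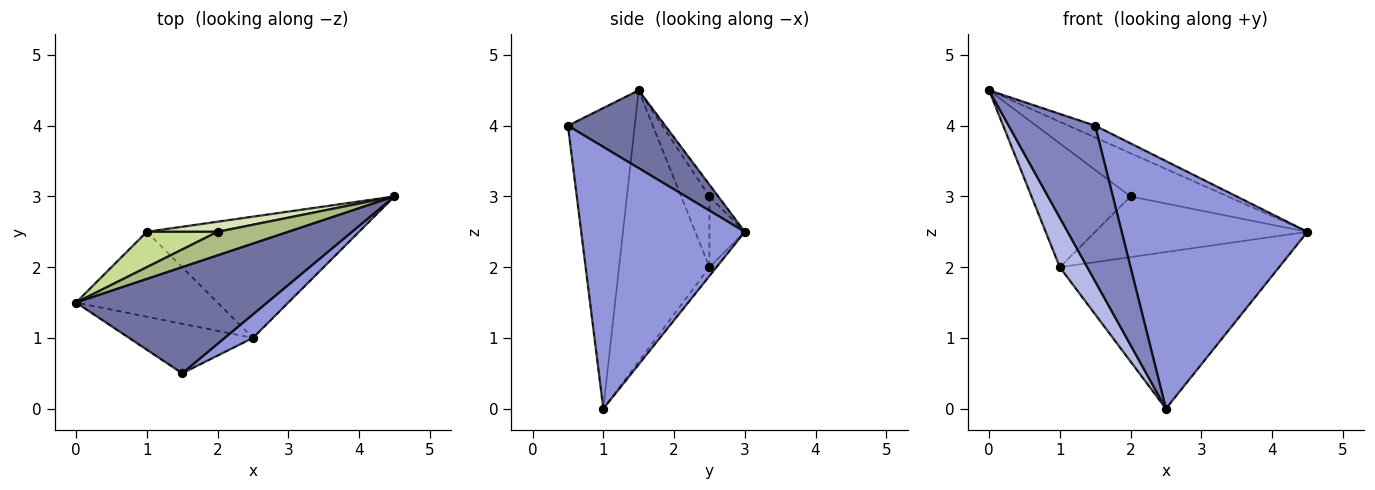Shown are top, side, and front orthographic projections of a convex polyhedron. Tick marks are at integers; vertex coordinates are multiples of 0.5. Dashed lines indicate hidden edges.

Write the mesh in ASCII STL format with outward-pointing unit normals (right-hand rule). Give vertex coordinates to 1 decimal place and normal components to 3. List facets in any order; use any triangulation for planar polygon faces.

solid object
 facet normal 0.375 0.102 0.921
  outer loop
   vertex 1.5 0.5 4.0
   vertex 4.5 3.0 2.5
   vertex 0.0 1.5 4.5
  endloop
 endfacet
 facet normal -0.593 -0.767 -0.244
  outer loop
   vertex 2.5 1.0 0.0
   vertex 1.5 0.5 4.0
   vertex 0.0 1.5 4.5
  endloop
 endfacet
 facet normal 0.659 -0.748 0.071
  outer loop
   vertex 2.5 1.0 0.0
   vertex 4.5 3.0 2.5
   vertex 1.5 0.5 4.0
  endloop
 endfacet
 facet normal -0.856 -0.261 -0.447
  outer loop
   vertex 1.0 2.5 2.0
   vertex 2.5 1.0 0.0
   vertex 0.0 1.5 4.5
  endloop
 endfacet
 facet normal -0.025 0.790 -0.612
  outer loop
   vertex 1.0 2.5 2.0
   vertex 4.5 3.0 2.5
   vertex 2.5 1.0 0.0
  endloop
 endfacet
 facet normal -0.080 0.875 0.477
  outer loop
   vertex 2.0 2.5 3.0
   vertex 0.0 1.5 4.5
   vertex 4.5 3.0 2.5
  endloop
 endfacet
 facet normal -0.265 0.927 0.265
  outer loop
   vertex 2.0 2.5 3.0
   vertex 1.0 2.5 2.0
   vertex 0.0 1.5 4.5
  endloop
 endfacet
 facet normal -0.162 0.973 0.162
  outer loop
   vertex 2.0 2.5 3.0
   vertex 4.5 3.0 2.5
   vertex 1.0 2.5 2.0
  endloop
 endfacet
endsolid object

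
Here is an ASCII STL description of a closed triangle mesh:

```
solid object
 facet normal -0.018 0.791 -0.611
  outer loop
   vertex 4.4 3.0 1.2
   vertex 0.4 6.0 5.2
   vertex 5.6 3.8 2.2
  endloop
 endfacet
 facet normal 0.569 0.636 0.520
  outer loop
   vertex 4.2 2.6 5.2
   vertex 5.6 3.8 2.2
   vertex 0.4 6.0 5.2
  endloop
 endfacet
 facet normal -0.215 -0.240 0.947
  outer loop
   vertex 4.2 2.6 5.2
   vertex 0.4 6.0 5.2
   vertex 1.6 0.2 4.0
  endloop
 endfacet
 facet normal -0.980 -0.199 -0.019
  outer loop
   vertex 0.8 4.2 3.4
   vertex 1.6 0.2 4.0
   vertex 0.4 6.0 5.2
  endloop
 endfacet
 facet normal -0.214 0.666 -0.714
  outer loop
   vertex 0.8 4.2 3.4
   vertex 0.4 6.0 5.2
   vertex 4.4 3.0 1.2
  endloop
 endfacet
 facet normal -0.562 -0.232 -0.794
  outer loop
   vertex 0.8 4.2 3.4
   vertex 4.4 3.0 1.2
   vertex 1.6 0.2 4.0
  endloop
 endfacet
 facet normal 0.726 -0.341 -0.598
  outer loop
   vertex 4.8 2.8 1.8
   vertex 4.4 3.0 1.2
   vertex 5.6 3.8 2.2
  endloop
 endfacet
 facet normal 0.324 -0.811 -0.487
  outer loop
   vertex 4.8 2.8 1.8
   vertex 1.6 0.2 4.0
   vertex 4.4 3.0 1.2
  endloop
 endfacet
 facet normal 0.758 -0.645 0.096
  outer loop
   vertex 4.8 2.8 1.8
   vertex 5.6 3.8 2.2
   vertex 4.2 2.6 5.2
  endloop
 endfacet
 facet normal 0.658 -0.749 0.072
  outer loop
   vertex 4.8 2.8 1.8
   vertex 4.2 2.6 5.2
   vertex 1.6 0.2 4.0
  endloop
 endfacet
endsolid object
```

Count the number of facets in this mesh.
10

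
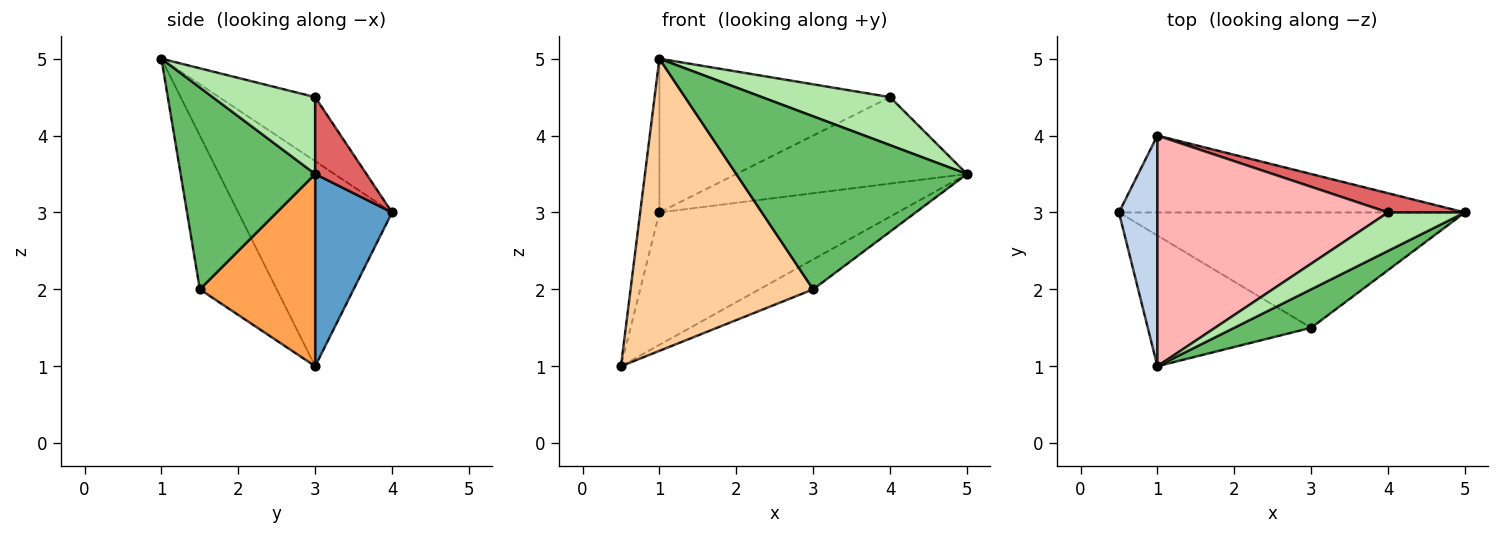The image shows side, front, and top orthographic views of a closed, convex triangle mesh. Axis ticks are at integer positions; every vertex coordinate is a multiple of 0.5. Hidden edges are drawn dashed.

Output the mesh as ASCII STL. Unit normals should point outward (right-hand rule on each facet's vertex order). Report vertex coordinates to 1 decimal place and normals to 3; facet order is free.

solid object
 facet normal 0.269 0.833 -0.484
  outer loop
   vertex 1.0 4.0 3.0
   vertex 5.0 3.0 3.5
   vertex 0.5 3.0 1.0
  endloop
 endfacet
 facet normal -0.976 0.122 0.183
  outer loop
   vertex 1.0 4.0 3.0
   vertex 0.5 3.0 1.0
   vertex 1.0 1.0 5.0
  endloop
 endfacet
 facet normal 0.474 0.221 -0.853
  outer loop
   vertex 3.0 1.5 2.0
   vertex 0.5 3.0 1.0
   vertex 5.0 3.0 3.5
  endloop
 endfacet
 facet normal -0.359 -0.852 -0.381
  outer loop
   vertex 3.0 1.5 2.0
   vertex 1.0 1.0 5.0
   vertex 0.5 3.0 1.0
  endloop
 endfacet
 facet normal 0.495 -0.848 0.189
  outer loop
   vertex 3.0 1.5 2.0
   vertex 5.0 3.0 3.5
   vertex 1.0 1.0 5.0
  endloop
 endfacet
 facet normal 0.530 -0.662 0.530
  outer loop
   vertex 4.0 3.0 4.5
   vertex 1.0 1.0 5.0
   vertex 5.0 3.0 3.5
  endloop
 endfacet
 facet normal 0.212 0.954 0.212
  outer loop
   vertex 4.0 3.0 4.5
   vertex 5.0 3.0 3.5
   vertex 1.0 4.0 3.0
  endloop
 endfacet
 facet normal -0.225 0.540 0.811
  outer loop
   vertex 4.0 3.0 4.5
   vertex 1.0 4.0 3.0
   vertex 1.0 1.0 5.0
  endloop
 endfacet
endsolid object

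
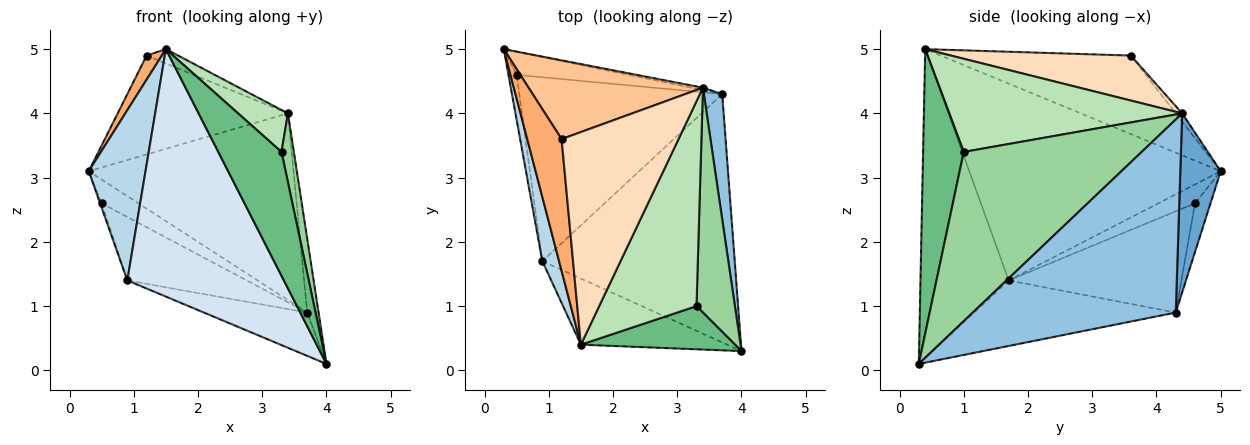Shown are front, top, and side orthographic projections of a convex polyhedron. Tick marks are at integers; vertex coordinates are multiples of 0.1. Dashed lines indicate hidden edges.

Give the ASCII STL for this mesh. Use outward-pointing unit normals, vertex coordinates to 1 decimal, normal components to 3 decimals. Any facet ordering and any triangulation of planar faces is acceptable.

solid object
 facet normal 0.194 0.981 -0.013
  outer loop
   vertex 3.7 4.3 0.9
   vertex 0.3 5.0 3.1
   vertex 3.4 4.4 4.0
  endloop
 endfacet
 facet normal 0.994 0.056 0.094
  outer loop
   vertex 3.7 4.3 0.9
   vertex 3.4 4.4 4.0
   vertex 4.0 0.3 0.1
  endloop
 endfacet
 facet normal -0.972 -0.219 0.083
  outer loop
   vertex 0.9 1.7 1.4
   vertex 1.5 0.4 5.0
   vertex 0.3 5.0 3.1
  endloop
 endfacet
 facet normal -0.478 -0.848 -0.227
  outer loop
   vertex 0.9 1.7 1.4
   vertex 4.0 0.3 0.1
   vertex 1.5 0.4 5.0
  endloop
 endfacet
 facet normal -0.318 0.163 -0.934
  outer loop
   vertex 0.9 1.7 1.4
   vertex 3.7 4.3 0.9
   vertex 4.0 0.3 0.1
  endloop
 endfacet
 facet normal -0.914 -0.073 0.400
  outer loop
   vertex 1.2 3.6 4.9
   vertex 0.3 5.0 3.1
   vertex 1.5 0.4 5.0
  endloop
 endfacet
 facet normal -0.030 0.782 0.623
  outer loop
   vertex 1.2 3.6 4.9
   vertex 3.4 4.4 4.0
   vertex 0.3 5.0 3.1
  endloop
 endfacet
 facet normal 0.358 0.063 0.932
  outer loop
   vertex 1.2 3.6 4.9
   vertex 1.5 0.4 5.0
   vertex 3.4 4.4 4.0
  endloop
 endfacet
 facet normal 0.519 -0.807 0.281
  outer loop
   vertex 3.3 1.0 3.4
   vertex 1.5 0.4 5.0
   vertex 4.0 0.3 0.1
  endloop
 endfacet
 facet normal 0.973 -0.068 0.221
  outer loop
   vertex 3.3 1.0 3.4
   vertex 4.0 0.3 0.1
   vertex 3.4 4.4 4.0
  endloop
 endfacet
 facet normal 0.684 -0.146 0.715
  outer loop
   vertex 3.3 1.0 3.4
   vertex 3.4 4.4 4.0
   vertex 1.5 0.4 5.0
  endloop
 endfacet
 facet normal -0.289 0.688 -0.666
  outer loop
   vertex 0.5 4.6 2.6
   vertex 0.3 5.0 3.1
   vertex 3.7 4.3 0.9
  endloop
 endfacet
 facet normal -0.917 0.038 -0.397
  outer loop
   vertex 0.5 4.6 2.6
   vertex 0.9 1.7 1.4
   vertex 0.3 5.0 3.1
  endloop
 endfacet
 facet normal -0.427 0.295 -0.855
  outer loop
   vertex 0.5 4.6 2.6
   vertex 3.7 4.3 0.9
   vertex 0.9 1.7 1.4
  endloop
 endfacet
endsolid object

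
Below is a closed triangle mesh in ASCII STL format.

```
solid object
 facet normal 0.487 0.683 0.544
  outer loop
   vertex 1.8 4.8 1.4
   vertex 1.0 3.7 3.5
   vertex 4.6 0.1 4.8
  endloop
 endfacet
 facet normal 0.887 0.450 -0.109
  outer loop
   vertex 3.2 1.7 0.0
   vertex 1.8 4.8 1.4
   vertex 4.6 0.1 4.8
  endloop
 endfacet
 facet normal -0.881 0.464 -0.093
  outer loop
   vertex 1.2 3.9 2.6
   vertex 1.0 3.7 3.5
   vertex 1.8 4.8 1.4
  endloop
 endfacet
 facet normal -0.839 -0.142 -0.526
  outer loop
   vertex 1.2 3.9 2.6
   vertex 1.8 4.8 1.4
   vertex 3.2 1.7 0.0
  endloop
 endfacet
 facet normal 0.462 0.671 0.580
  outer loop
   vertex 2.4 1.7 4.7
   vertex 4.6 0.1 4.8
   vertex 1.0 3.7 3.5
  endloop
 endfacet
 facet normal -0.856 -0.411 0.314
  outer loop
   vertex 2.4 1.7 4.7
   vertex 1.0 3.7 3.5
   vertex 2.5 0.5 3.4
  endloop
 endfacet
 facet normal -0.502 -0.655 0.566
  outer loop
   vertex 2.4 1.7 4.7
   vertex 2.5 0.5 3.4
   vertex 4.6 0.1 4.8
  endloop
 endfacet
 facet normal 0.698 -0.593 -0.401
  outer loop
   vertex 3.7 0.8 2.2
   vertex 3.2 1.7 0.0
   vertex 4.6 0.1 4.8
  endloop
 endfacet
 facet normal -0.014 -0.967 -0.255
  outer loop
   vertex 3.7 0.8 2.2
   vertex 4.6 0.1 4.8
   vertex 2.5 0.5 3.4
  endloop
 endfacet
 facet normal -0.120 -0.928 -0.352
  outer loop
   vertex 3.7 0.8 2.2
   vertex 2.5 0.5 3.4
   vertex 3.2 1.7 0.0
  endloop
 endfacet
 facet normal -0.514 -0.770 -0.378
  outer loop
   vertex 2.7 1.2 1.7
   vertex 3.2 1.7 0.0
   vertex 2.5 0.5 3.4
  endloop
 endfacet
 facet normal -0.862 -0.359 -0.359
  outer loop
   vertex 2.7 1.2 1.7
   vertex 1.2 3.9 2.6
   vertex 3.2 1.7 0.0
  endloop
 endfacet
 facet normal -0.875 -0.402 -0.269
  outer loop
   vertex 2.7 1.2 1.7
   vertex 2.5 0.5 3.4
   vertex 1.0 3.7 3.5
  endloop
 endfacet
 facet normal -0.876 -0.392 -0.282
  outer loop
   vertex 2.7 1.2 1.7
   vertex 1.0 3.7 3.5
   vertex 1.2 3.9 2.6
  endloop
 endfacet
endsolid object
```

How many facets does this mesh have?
14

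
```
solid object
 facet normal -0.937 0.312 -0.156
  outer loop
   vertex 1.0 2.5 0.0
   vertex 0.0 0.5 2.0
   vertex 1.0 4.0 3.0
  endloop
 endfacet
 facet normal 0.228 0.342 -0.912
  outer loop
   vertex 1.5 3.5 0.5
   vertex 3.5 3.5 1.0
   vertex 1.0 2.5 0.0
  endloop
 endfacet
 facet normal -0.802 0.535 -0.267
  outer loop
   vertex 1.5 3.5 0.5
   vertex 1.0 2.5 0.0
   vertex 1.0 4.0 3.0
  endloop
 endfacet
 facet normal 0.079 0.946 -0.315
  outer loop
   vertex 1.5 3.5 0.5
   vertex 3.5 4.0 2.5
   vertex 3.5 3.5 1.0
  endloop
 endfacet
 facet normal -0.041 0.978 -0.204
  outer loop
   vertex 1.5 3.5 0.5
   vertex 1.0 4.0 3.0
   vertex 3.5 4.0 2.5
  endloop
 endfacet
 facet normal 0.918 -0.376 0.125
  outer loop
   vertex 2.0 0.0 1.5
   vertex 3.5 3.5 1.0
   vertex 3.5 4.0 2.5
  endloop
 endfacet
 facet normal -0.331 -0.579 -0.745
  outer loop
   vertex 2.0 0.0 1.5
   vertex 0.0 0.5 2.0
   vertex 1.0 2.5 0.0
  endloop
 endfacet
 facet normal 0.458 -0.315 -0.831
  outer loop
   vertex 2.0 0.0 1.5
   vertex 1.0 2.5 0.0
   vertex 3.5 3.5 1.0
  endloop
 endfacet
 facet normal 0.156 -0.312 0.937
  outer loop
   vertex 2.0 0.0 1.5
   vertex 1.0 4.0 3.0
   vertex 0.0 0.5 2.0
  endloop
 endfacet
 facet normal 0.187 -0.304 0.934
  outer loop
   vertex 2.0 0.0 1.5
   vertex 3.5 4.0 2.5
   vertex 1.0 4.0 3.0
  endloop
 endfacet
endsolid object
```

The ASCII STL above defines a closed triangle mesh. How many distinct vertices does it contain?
7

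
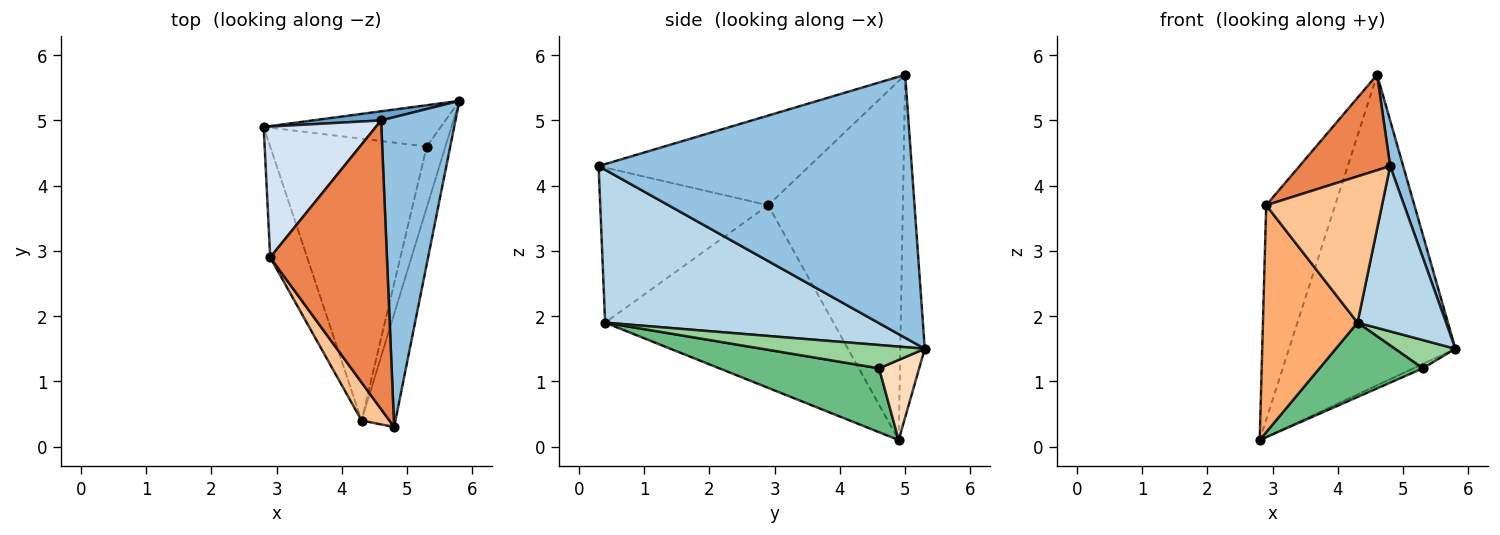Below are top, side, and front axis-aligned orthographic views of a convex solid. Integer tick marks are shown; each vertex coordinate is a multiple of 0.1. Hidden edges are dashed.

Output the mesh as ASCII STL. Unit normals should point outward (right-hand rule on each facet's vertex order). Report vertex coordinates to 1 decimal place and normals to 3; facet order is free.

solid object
 facet normal -0.145 0.989 0.029
  outer loop
   vertex 4.6 5.0 5.7
   vertex 5.8 5.3 1.5
   vertex 2.8 4.9 0.1
  endloop
 endfacet
 facet normal 0.962 -0.040 0.272
  outer loop
   vertex 4.6 5.0 5.7
   vertex 4.8 0.3 4.3
   vertex 5.8 5.3 1.5
  endloop
 endfacet
 facet normal 0.931 -0.302 -0.206
  outer loop
   vertex 4.3 0.4 1.9
   vertex 5.8 5.3 1.5
   vertex 4.8 0.3 4.3
  endloop
 endfacet
 facet normal -0.858 0.439 0.268
  outer loop
   vertex 2.9 2.9 3.7
   vertex 4.6 5.0 5.7
   vertex 2.8 4.9 0.1
  endloop
 endfacet
 facet normal -0.589 -0.254 0.767
  outer loop
   vertex 2.9 2.9 3.7
   vertex 4.8 0.3 4.3
   vertex 4.6 5.0 5.7
  endloop
 endfacet
 facet normal -0.908 -0.376 -0.184
  outer loop
   vertex 2.9 2.9 3.7
   vertex 2.8 4.9 0.1
   vertex 4.3 0.4 1.9
  endloop
 endfacet
 facet normal -0.814 -0.561 0.146
  outer loop
   vertex 2.9 2.9 3.7
   vertex 4.3 0.4 1.9
   vertex 4.8 0.3 4.3
  endloop
 endfacet
 facet normal 0.410 0.095 -0.907
  outer loop
   vertex 5.3 4.6 1.2
   vertex 2.8 4.9 0.1
   vertex 5.8 5.3 1.5
  endloop
 endfacet
 facet normal 0.367 -0.237 -0.899
  outer loop
   vertex 5.3 4.6 1.2
   vertex 4.3 0.4 1.9
   vertex 2.8 4.9 0.1
  endloop
 endfacet
 facet normal 0.750 -0.279 -0.600
  outer loop
   vertex 5.3 4.6 1.2
   vertex 5.8 5.3 1.5
   vertex 4.3 0.4 1.9
  endloop
 endfacet
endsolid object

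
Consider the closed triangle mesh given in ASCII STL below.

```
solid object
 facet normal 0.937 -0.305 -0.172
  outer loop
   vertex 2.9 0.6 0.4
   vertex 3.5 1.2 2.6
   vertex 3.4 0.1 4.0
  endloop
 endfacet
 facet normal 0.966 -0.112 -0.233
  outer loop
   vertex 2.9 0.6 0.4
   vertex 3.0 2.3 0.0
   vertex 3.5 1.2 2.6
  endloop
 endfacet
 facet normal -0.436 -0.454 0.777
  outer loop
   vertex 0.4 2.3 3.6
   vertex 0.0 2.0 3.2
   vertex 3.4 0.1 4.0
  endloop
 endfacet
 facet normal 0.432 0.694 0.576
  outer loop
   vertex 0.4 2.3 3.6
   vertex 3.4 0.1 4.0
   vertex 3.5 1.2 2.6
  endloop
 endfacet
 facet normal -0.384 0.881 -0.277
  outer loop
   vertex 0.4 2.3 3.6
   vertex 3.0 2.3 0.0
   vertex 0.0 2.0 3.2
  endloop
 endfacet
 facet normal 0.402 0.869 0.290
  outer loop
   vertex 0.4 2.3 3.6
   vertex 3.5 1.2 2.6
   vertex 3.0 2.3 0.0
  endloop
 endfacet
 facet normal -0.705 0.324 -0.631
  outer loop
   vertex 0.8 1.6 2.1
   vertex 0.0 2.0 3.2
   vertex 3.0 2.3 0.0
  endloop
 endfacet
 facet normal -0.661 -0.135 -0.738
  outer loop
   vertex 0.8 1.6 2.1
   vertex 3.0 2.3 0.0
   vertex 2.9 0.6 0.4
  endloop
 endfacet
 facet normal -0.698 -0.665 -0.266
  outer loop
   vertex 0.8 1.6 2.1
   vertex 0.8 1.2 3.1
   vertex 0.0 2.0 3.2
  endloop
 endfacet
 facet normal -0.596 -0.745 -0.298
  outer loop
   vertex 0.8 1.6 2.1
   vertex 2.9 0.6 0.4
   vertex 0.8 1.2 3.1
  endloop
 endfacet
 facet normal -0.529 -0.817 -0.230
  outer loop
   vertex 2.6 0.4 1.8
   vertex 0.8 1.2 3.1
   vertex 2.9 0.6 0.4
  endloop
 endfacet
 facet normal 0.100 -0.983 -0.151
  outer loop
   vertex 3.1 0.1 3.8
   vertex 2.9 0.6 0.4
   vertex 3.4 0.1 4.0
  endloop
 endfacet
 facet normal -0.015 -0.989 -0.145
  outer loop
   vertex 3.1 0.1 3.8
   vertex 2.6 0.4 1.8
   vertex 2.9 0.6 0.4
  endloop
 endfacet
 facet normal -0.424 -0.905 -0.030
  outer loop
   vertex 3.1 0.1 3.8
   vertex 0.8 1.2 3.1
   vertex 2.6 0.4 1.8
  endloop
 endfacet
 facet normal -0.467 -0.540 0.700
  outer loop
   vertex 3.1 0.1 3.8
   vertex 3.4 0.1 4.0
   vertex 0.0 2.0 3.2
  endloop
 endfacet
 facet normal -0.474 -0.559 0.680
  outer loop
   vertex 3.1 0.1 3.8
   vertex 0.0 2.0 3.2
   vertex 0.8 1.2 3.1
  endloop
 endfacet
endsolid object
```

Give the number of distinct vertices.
10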